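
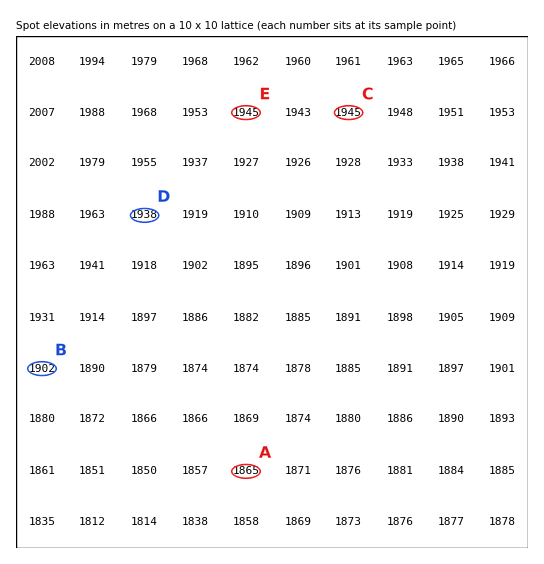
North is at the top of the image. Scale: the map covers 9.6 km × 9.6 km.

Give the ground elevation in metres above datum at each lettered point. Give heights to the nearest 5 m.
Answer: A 1865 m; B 1900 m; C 1945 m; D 1940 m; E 1945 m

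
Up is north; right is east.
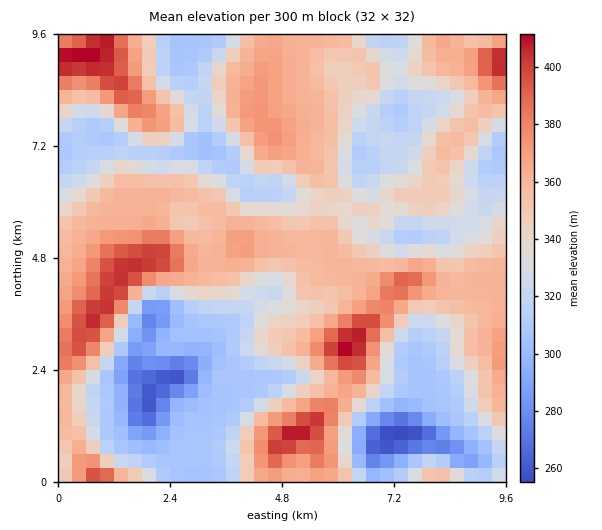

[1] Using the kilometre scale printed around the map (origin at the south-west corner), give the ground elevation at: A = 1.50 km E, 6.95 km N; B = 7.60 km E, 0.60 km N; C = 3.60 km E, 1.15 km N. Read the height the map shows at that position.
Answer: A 323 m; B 288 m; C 309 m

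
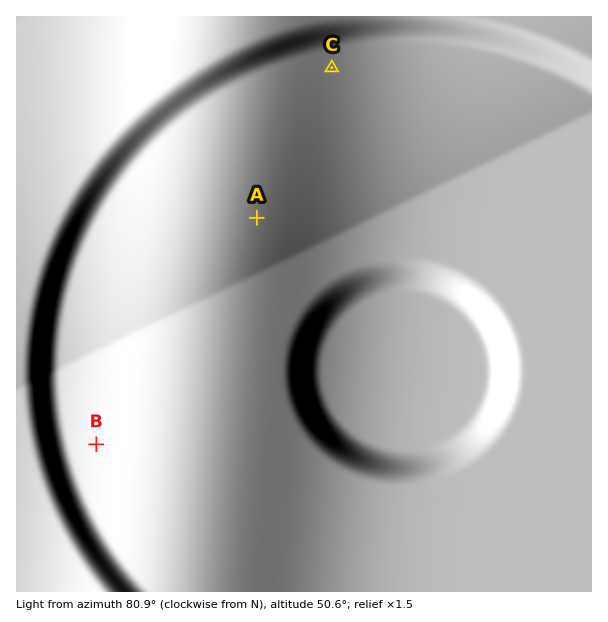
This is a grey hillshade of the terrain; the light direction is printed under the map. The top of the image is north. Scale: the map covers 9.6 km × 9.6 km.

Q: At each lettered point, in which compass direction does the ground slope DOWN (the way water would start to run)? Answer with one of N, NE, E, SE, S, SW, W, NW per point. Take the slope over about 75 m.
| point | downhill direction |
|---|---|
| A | NW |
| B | E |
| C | W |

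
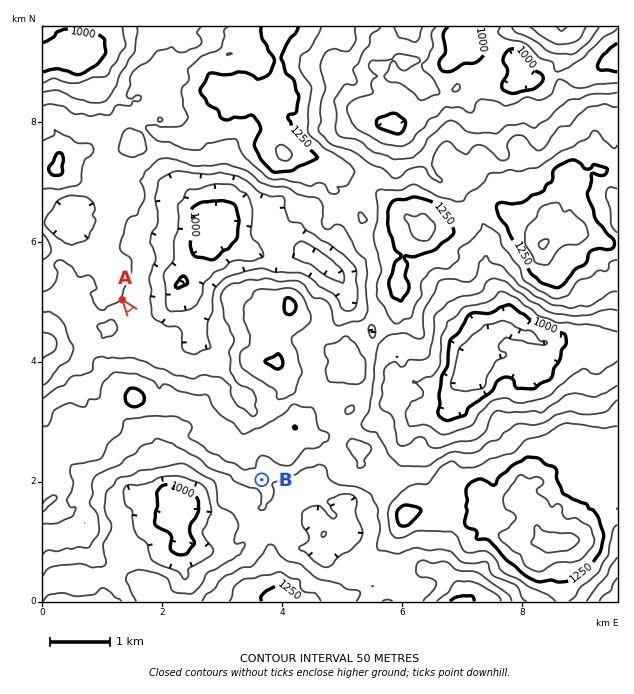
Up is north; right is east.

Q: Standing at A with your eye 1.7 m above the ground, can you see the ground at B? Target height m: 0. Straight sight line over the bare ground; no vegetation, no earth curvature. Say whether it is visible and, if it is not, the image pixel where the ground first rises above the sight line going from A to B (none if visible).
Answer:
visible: false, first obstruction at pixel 184 379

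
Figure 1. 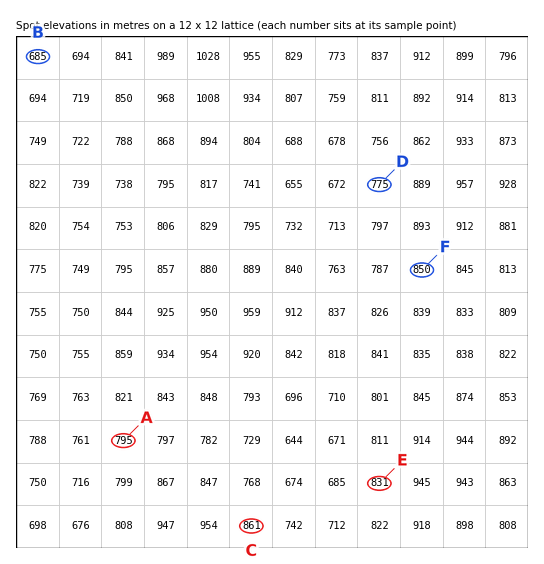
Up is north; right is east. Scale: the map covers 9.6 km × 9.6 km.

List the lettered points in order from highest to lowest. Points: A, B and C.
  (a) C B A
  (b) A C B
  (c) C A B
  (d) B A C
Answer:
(c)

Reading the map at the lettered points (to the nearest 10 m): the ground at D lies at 780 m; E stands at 830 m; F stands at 850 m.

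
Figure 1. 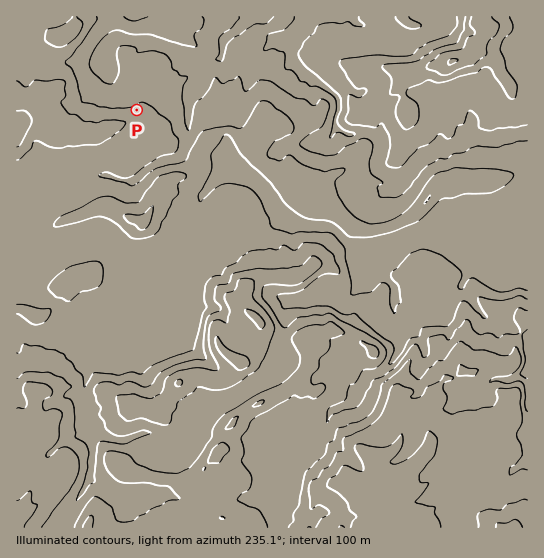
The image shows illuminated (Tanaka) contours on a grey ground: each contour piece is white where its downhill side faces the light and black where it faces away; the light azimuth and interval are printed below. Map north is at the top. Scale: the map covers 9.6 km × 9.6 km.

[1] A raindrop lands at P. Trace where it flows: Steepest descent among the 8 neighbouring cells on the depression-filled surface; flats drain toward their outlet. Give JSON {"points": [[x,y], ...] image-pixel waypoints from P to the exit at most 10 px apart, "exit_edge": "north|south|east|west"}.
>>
{"points": [[137, 110], [127, 99], [119, 89], [109, 78], [102, 67], [99, 57], [107, 46], [118, 38], [129, 39], [139, 41], [150, 42], [161, 45], [171, 49], [182, 54], [193, 59], [203, 66], [214, 61], [222, 54], [223, 43], [231, 34], [242, 26], [253, 17]], "exit_edge": "north"}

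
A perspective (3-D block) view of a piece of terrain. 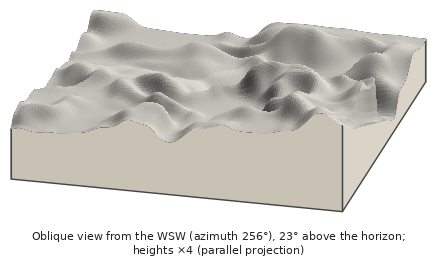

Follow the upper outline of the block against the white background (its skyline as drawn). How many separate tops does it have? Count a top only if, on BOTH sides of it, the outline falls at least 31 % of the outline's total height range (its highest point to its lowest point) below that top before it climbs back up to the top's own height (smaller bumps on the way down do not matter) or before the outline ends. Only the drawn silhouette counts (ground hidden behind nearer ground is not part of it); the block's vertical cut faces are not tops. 0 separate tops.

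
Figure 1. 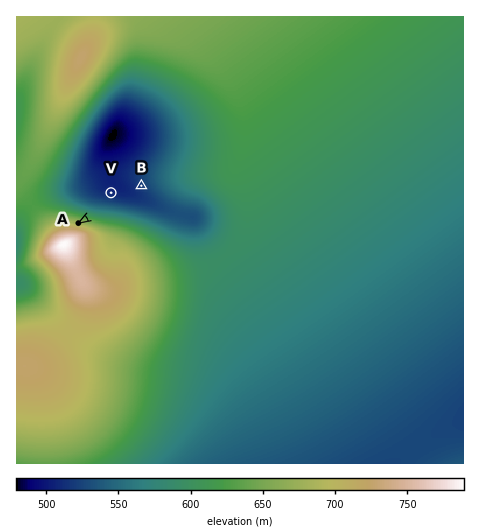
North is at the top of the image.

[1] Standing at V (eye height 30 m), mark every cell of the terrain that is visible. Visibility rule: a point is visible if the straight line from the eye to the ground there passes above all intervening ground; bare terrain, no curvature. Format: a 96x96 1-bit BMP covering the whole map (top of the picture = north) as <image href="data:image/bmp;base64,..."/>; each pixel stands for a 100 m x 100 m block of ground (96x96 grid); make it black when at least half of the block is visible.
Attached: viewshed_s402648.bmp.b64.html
<image width="96" height="96" href="data:image/bmp;base64,Qk2+BAAAAAAAAD4AAAAoAAAAYAAAAGAAAAABAAEAAAAAAIAEAAATCwAAEwsAAAIAAAAAAAAA////AAAAAAAAAAAAAAAAAAAAAAAAAAAAAAAAAAAAAAAAAAAAAAAAAAAAAAAAAAAAAAAAAAAAAAAAAAAAAAAAAAAAAAAAAAAAAAAAAAAAAAAAAAAAAAAAAAAAAAAAAAAAAAAAAAAAAAAAAAAAAAAAAAAAAAAAAAAAAAAAAAAAAAAAAAAAAAAAAAAAAAAAAAAAAAAAAAAAAAAAAAAAAAAAAAAAAAAAAAAAAAAAAAAAAAAAAAAAAAAAAAAAAAAAAAAAAAAAAAAAAAAAAAAAAAAAAAAAAAAAAAAAAAAAAAAAAAAAAAAAAAAAAAAAAAAAAAAAAAAAAAAAAAAAAAAAAAAAAAAAAAAAAAAAAAAAAAAAAAAAAAAAAAAAAAAAAAAAAAAAAAAAAAAAAAAAAAAAAAAAAAAAAAAAAAAAAAAAAAAAAAAAAAAAAAAAAAAAAAAAAAAAAAAAAAAAAAAAAAAAAAAAAAAAAAAAAAAAAAAAAAAAAAAAAAAAAAAAAAAAAAAAAAAAAAAAAAAAAAAAAAAAAAAAAAAAAAAAAAAAAAAAAAAAAAAAAAAAAAAAAAAAAAAAAAAAAAAAAAAAAAAAAAAAAAAAAAAAAAAAAAAAAAAAAAAAAAAAAAAAAAAAAAAAAAAAAAAAAAAAAAAAAAAAAAAAAAAAAAAAAAAAAAAAAAAAAAAAAAAAAAAAAAAAAAAAAAAAAAAAAAAAAAAAAAAAAAAAAAAAAAAAAAAAAAAAA+AAAAAAAAAAAAAAB/AAAAAAAAAAAAAAH/gAAAAAAAAAAAAAP/wAAAAAAAAAH//w//4AAAAAAAAAP/////4AAAAAAAAAP/////4AAAAAAAAAf/////4AAAAAAAAAf///+/4AAAAAAAAA////+/4AAAAAAAAB//////4AAAAAAAAD//////wAAAAAAAAH//////wAAAAAAAAP//////gAAAAAAAAP//////gAAAAAAAAP//////AAAAAAAAAP//////AAAAAAAAAH//////AAAAAAAAAH//////AAAAAAAAAD//////AAAAAAAAAD//////AAAAAAAAAD//////gAAAAAAAAB//////gAAAAAAAAB//////gAAAAAAAAB//////wAAAAAAAAA//////wAAAAAAAAA//////wAAAAAAAAA//////wAAAAAAAAAf/////wAAAAAAAAAf/////wAAAAAAAAAf/////wAAAAAAAAAP/////wAAAAAAAAAP/////gAAAAAAAAAH/////gAAAAAAAAAH/////gAAAAAAAAAD/////AAAAAAAAAAD////+AAAAAAAAAAB////+AAAAAAAAAAA////8AAAAAAAAAAAf///4AAAAAAAAAAAf///wAAAAAAAAAAAP///AAAAAAAAAAAAH//+AAAAAAAAAAAAB//4AAAAAAAAAAAAA//wAAAAAAAAAAAAAP+AAAAAAAAAAAAAABwAAAAAAAAAAAAAAAAAAAAAAAAAAAAAAAAAAAAAAAAAAAAAAAAAAAAAAAAAAAAAAAAAAAAAAAAAAA="/>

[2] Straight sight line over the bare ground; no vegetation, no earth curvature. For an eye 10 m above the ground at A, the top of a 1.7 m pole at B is visible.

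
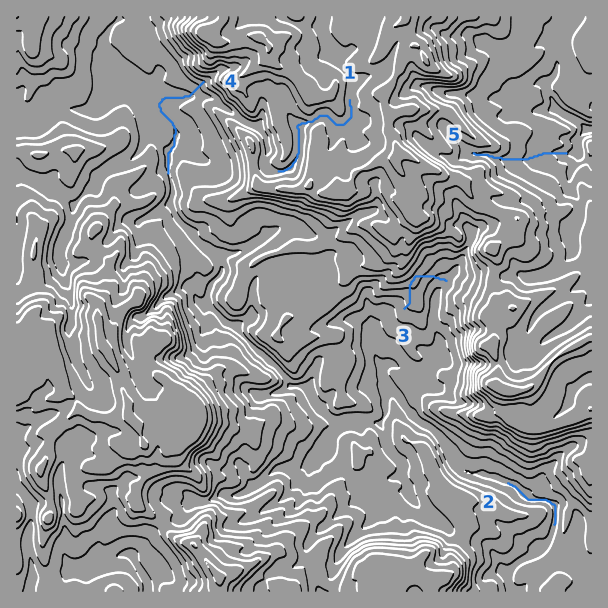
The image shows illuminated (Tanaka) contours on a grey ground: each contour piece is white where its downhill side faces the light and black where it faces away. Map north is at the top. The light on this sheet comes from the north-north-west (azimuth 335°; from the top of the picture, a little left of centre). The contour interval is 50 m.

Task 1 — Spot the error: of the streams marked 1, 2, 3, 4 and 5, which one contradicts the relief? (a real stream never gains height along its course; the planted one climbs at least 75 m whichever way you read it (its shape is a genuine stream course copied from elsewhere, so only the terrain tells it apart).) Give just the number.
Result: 3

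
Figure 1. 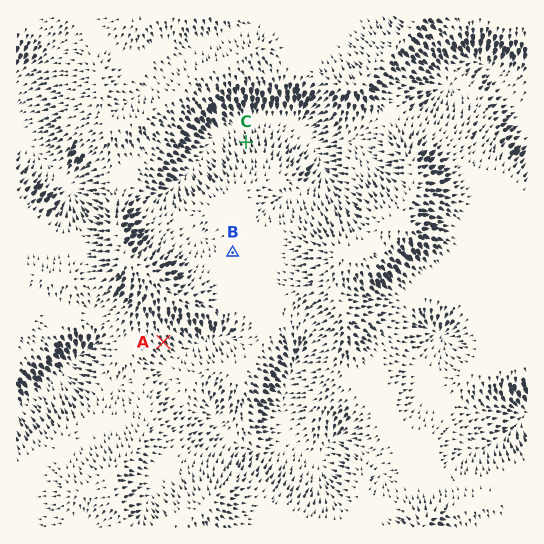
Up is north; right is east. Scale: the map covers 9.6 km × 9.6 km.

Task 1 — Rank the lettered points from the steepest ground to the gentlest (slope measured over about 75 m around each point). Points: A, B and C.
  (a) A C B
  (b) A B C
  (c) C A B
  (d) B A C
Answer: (c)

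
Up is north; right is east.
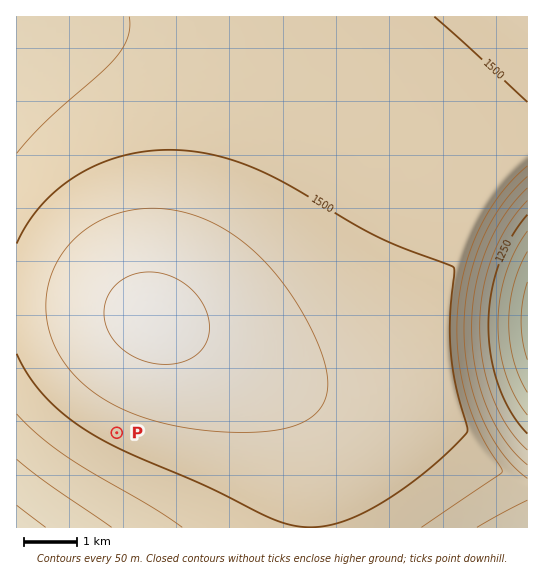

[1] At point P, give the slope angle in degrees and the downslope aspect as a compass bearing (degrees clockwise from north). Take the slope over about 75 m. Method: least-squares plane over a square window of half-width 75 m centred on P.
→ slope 4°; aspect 206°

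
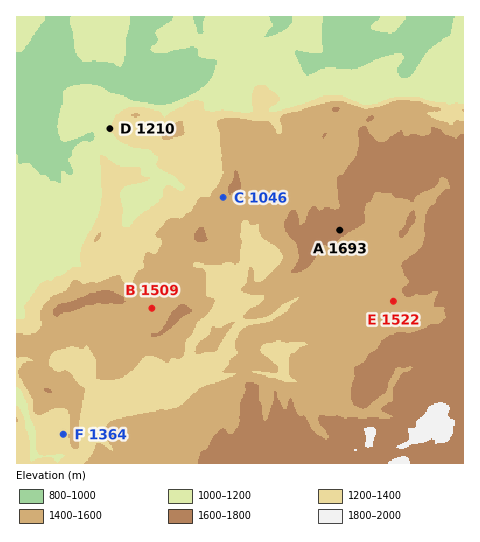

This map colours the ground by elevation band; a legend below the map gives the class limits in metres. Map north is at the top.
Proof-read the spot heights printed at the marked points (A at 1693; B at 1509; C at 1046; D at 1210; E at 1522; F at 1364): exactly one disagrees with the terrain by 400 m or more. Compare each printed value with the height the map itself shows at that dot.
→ C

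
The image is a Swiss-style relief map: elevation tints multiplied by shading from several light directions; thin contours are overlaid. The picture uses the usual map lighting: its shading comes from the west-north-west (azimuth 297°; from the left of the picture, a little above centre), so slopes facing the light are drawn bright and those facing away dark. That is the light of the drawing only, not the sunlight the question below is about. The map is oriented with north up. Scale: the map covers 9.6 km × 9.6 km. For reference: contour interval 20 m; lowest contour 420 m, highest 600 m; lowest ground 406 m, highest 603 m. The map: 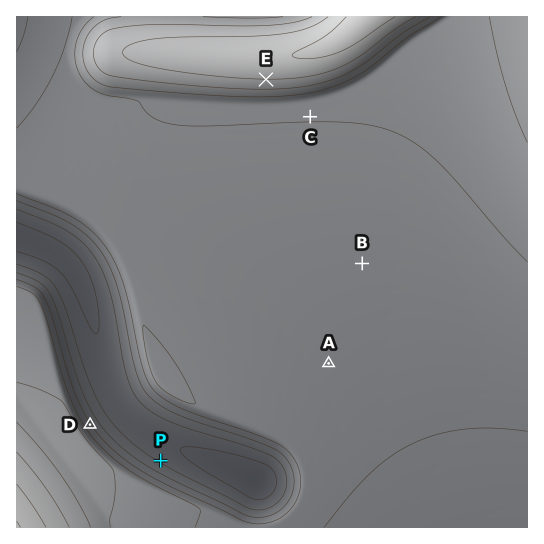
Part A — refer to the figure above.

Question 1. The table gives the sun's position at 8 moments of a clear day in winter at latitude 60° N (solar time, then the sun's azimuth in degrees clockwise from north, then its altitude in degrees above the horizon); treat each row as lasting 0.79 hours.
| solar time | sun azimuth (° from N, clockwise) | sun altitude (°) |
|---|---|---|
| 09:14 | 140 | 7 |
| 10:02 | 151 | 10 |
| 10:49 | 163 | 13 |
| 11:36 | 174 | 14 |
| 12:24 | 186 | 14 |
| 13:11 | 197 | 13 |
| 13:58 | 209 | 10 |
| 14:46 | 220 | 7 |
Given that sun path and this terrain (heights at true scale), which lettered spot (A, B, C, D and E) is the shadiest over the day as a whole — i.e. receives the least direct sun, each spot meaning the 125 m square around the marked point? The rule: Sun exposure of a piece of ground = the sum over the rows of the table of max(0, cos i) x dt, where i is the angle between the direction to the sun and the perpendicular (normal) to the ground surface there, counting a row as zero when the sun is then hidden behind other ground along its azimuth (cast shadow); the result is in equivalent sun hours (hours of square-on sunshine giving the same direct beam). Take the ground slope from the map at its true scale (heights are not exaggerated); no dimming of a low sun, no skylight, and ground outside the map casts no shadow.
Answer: D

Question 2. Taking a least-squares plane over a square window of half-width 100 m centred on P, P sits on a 5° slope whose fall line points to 32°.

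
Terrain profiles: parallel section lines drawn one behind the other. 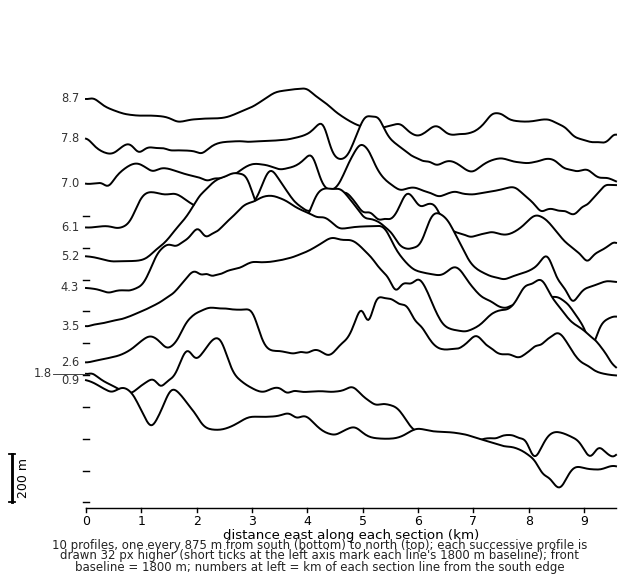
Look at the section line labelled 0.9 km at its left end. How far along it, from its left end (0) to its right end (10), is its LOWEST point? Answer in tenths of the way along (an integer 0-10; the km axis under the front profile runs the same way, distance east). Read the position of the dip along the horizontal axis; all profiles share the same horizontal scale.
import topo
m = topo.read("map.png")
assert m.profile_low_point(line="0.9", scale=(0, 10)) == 9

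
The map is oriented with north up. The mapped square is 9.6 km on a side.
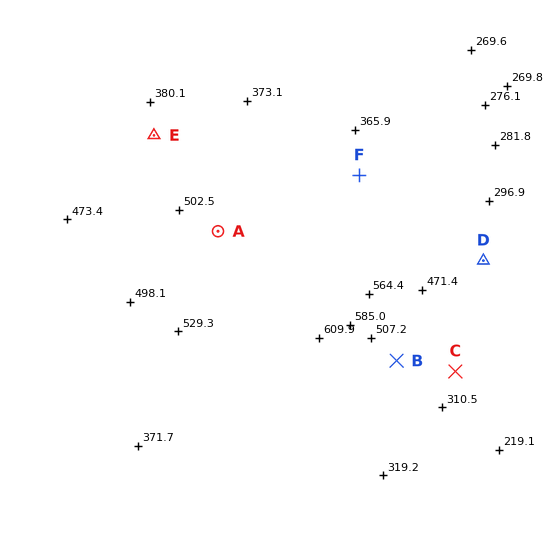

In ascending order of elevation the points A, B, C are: C B A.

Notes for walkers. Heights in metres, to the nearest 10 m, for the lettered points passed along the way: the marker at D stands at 310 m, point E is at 390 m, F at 440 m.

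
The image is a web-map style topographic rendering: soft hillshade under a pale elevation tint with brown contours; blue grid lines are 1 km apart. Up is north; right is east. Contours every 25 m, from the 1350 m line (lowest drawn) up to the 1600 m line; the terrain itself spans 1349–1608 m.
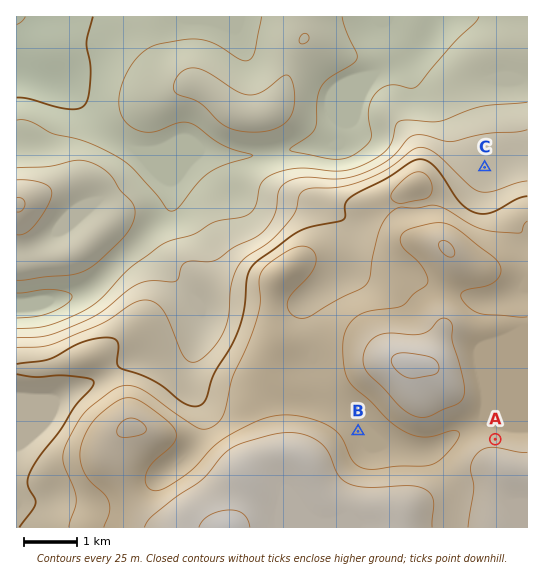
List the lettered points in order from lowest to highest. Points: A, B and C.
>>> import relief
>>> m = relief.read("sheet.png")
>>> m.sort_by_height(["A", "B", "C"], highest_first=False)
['C', 'B', 'A']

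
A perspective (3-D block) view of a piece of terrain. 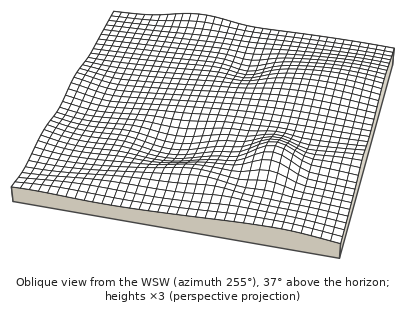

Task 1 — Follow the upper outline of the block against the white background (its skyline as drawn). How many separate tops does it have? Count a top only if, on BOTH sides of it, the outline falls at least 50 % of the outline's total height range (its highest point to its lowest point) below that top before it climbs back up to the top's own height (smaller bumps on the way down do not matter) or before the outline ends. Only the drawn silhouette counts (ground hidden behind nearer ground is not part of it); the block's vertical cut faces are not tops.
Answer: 0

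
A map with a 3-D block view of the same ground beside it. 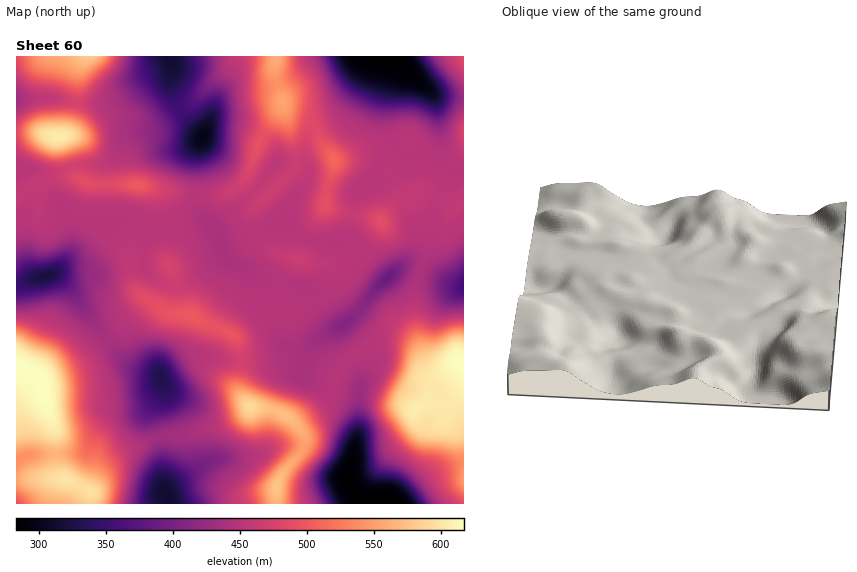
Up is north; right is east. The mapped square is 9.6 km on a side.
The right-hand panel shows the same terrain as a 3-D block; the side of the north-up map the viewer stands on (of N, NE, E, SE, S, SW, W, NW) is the S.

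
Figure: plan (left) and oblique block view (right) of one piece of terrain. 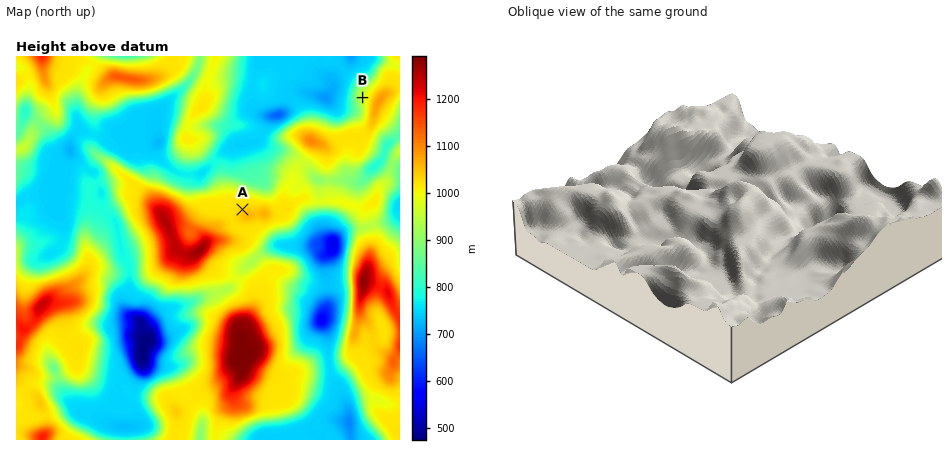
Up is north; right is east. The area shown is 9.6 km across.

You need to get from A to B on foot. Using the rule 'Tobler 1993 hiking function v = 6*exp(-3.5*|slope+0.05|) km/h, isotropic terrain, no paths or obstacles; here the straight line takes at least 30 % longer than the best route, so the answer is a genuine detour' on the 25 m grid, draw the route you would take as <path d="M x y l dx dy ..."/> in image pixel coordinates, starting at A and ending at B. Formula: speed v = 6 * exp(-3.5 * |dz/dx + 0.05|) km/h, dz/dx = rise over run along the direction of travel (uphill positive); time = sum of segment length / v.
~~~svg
<path d="M242 210l2-2 14-6 12 0 4-2 12-12 2-6 10-8 4-10 8-4 6 0 16-8 2 0 8-16 6-8 12-6 2-2 2-4 0-12-2-4 0-2"/>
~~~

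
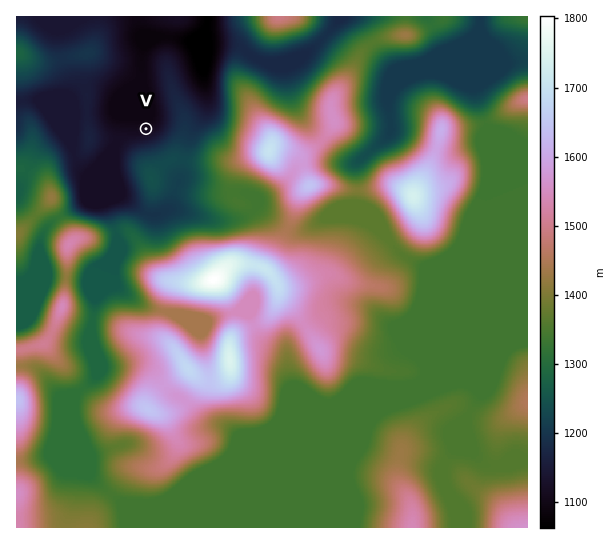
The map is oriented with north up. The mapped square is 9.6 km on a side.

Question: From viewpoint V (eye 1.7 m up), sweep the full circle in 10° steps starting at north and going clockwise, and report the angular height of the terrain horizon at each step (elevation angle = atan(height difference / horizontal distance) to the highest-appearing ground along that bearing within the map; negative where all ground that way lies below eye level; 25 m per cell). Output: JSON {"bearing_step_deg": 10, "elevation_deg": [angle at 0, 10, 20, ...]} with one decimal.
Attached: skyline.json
{"bearing_step_deg": 10, "elevation_deg": [-0.3, 1.0, 2.6, 3.7, 4.5, 6.8, 6.0, 8.4, 10.0, 12.8, 14.5, 10.7, 10.3, 11.0, 11.4, 12.6, 12.4, 11.8, 11.5, 10.8, 9.4, 9.7, 6.9, 7.4, 7.4, 5.2, 3.8, 3.0, 2.4, 2.3, 3.6, 2.3, 2.9, 2.6, 1.0, -0.1]}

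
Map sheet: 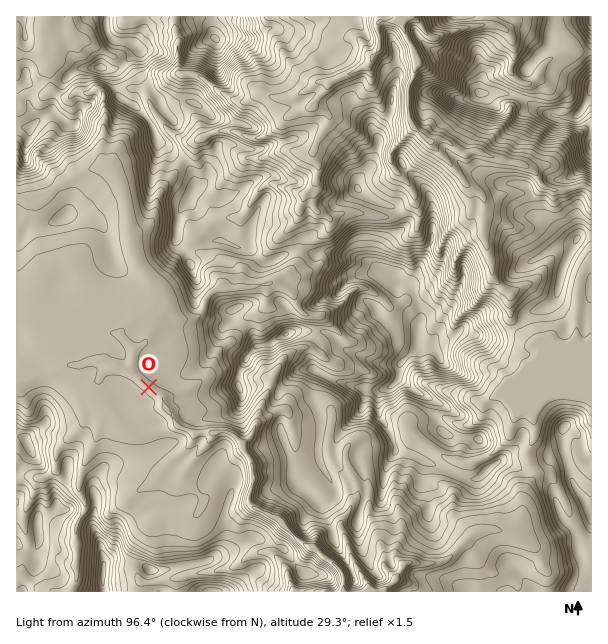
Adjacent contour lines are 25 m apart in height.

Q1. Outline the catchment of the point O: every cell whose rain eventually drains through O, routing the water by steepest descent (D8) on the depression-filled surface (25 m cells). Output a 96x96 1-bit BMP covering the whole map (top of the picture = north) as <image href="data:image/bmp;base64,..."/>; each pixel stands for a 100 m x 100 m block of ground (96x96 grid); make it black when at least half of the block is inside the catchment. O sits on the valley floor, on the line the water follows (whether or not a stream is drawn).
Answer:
<image width="96" height="96" href="data:image/bmp;base64,Qk2+BAAAAAAAAD4AAAAoAAAAYAAAAGAAAAABAAEAAAAAAIAEAAATCwAAEwsAAAIAAAAAAAAA////AAAAAAD//gAAAAAAAAAAAAD//gAAAAAAAAAAAAD//gAAAAAAAAAAAAD//gAAAAAAAAAAAAD//gAAAAAAAAAAAAD//gAAAAAAAAAAAAD//AAAAAAAAAAAAAD//AAAAAAAAAAAAAD//AAAAAAAAAAAAAD//AAAAAAAAAAAAAD/+AAAAAAAAAAAAAD/+AAAAAAAAAAAAAD/+AAAAAAAAAAAAAD/+AAAAAAAAAAAAAD/+AAAAAAAAAAAAAD/+AAAAAAAAAAAAAD/+AAAAAAAAAAAAAD/+AAAAAAAAAAAAAD/+AAAAAAAAAAAAAD//AAAAAAAAAAAAAD//gAAAAAAAAAAAAB//wAAAAAAAAAAAAA///gAAAAAAAAAAAA///gAAAAAAAAAAAA///gAAAAAAAAAAAB///gAAAAAAAAAAAD///gAAAAAAAAAAAD///AAAAAAAAAAAAD//+AAAAAAAAAAAAD//+AAAAAAAAAAAAD//+AAAAAAAAAAAAD///AAAAAAAAAAAAD///gAAAAAAAAAAAD///gAAAAAAAAAAAD///wAAAAAAAAAAAD///4AAAAAAAAAAAD////4AAAAAAAAAAD////8AAAAAAAAAAD////+AAAAHwAAAAD/////AAAAf8AAAAD/////gAAB/+AAAAD/////gOAD/+AAAAD/////wfAH/+AAAAD/////wf///+AAAAD/////5////+AAAAD///////////AAAAD//////////+AAAAD//////////+AAAAD//////////+AAAAD//////////+AAAAD//////////8AAAAD//////////4AAAAD//////////gAAAAD/////////8AAAAAD/////////4AAAAAD//////5//gAAAAAD//////wO8AAAAAAD/////+AAAAAAAAAD////4wAAAAAAAAAD////gAAAAAAAAAAD////gAAAAAAAAAAD////gAAAAAAAAAAD////gAAAAAAAAAAD////gAAAAAAAAAAD////wAAAAAAAAAAD////4AAAAAAAAAAD////4AAAAAAAAAAD////8AAAAAAAAAAD////8AAAAAAAAAAD////8AAAAAAAAAAD////4AAAAAAAAAAD////wAAAAAAAAAAD////gAAAAAAAAAAD////AAAAAAAAAAAD///+AAAAAAAAAAAD///4AAAAAAAAAAAD///4AAAAAAAAAAAD///4AAAAAAAAAAAD///wAAAAAAAAAAAD///gAAAAAAAAAAAD///AAAAAAAAAAAAD//+AAAAAAAAAAAAD//4AAAAAAAAAAAAD//4AAAAAAAAAAAAB//4AAAAAAAAAAAAAA/4AAAAAAAAAAAAAAfwAAAAAAAAAAAAAABAAAAAAAAAAAAAAAAAAAAAAAAAAAAAAAAAAAAAAAAAAAAAAAAAAAAAAAAAAAAAAAAAAAAAAAAAAAAAAAAAAAAAAAAAAAAAAAAAAAAAAAAAAAAAAAAAAAAAAAAAAAAAAAAAAAAAAAAAAAAAA="/>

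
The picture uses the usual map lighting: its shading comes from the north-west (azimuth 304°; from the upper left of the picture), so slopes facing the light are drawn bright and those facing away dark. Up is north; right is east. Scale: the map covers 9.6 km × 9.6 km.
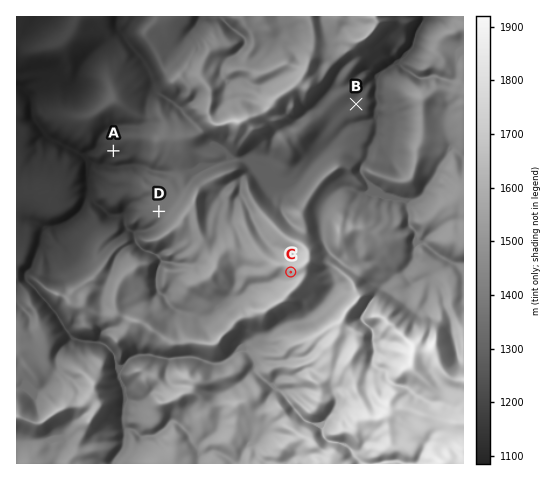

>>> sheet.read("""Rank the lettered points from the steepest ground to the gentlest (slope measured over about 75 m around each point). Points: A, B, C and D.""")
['C', 'A', 'D', 'B']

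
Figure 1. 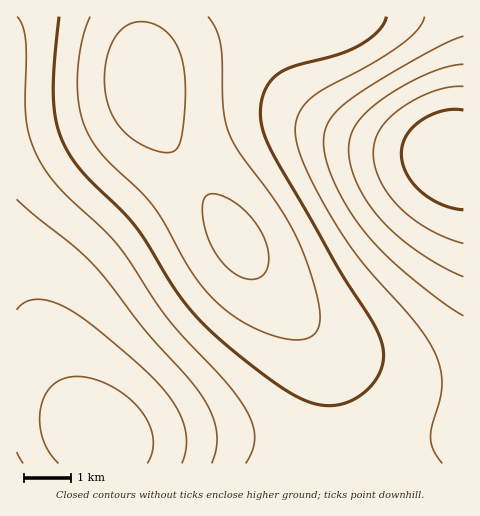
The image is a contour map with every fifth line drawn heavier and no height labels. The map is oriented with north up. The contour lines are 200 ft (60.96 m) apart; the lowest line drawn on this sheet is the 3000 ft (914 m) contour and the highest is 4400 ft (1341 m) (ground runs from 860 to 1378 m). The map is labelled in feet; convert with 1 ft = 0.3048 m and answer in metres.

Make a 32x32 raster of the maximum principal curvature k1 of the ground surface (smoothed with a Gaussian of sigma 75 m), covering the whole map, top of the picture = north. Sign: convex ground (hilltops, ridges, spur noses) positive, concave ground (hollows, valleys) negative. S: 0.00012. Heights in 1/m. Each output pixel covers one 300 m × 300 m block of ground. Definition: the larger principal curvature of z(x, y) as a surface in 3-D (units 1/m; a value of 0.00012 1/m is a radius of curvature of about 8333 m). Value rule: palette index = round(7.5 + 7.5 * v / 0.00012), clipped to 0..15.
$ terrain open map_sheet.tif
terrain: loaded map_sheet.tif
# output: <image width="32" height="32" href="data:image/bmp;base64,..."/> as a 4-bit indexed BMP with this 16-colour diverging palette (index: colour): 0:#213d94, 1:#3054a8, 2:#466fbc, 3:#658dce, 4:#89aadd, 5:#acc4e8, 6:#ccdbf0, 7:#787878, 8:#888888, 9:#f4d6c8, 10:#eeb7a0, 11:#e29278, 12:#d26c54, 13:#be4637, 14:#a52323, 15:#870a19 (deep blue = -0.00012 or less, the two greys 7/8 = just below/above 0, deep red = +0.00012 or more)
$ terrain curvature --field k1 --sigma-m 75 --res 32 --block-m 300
<image width="32" height="32" href="data:image/bmp;base64,Qk12AgAAAAAAAHYAAAAoAAAAIAAAACAAAAABAAQAAAAAAAACAAATCwAAEwsAABAAAAAAAAAAlD0hAKhUMAC8b0YAzo1lAN2qiQDoxKwA8NvMAHh4eACIiIgAyNb0AKC37gB4kuIAVGzSADdGvgAjI6UAGQqHAFVERDM0VniaqqqqmZiId3dVVERDRFZ4mqqqqpmYiHdnVVVUREVmeJqqqqqZmYh3d2ZmVVVFZ3iaqqqqqpmIiIh3dmZlVWd4maqqqqqpmYiIh3d3dmZneJmqqqqqqqmZmYiIiId3d4iaqqqru7u6qqqZmZmYiIeImqq7u8zMy7u6mZmZmZmIiZq7vMzNzMy7uoiIiZmZmZmrzM3d3cy7u6qIiIiIiZmavM3d3dzLu6qqiIiIiIiZmr3e7t3cu6qqmYiHd3eIiZvN7u7tzLqqmZmId3d3eImr3v/u3cuqmZmZiHd3d3iJvO///ty6qZmZiIh3dmZ4m83//+3cupmIiIiIh3dmeaze///tyqmId3d4iIiHd4q87v/+26mHd2ZmZ4mYiHibze//7cqYdmZVVVaZmZiJrN7u7ty6mHZlVERFmZmZmrze7u3LqpiHZVRDNJmqqqvN3u3cuqmZh3ZUMyKaqqqs3d3cuqmZmYh2VDIhqqu7vN3dy6mJmZmZh2UyEJqru83t3LqYiJmZmZdlQyGZqrvO7dyph3iZqqqYdUMziZqr3v7LqHeImqu7qXZVZoiJq9/+y5iIiaq7zLqYiIh3iZvf/supmZqrvM3Luqqqd4mr3/3Lqqmqu83e3d3d3WeJq97ty7uqq7ze7/////9nmrze7cy7u7zN7///////"/>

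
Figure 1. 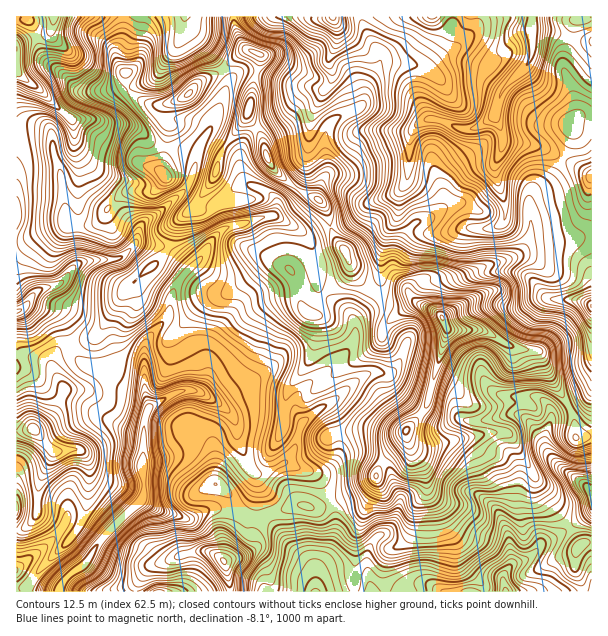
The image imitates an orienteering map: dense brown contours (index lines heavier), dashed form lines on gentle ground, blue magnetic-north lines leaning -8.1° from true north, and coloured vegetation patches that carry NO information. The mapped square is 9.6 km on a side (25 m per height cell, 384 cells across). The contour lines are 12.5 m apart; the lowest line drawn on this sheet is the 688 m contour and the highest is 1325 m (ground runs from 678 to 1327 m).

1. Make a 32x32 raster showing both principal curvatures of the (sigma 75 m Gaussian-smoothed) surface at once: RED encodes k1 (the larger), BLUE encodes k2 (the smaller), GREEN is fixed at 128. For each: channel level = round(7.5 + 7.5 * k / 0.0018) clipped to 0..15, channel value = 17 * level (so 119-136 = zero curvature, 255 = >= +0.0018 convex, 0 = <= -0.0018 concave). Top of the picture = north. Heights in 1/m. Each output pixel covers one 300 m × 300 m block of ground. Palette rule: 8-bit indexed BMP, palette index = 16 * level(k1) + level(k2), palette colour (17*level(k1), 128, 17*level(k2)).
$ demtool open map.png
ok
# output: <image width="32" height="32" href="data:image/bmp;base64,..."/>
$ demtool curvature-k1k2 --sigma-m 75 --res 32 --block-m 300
<image width="32" height="32" href="data:image/bmp;base64,Qk02CAAAAAAAADYEAAAoAAAAIAAAACAAAAABAAgAAAAAAAAEAAATCwAAEwsAAAABAAAAAAAAAIAAABGAAAAigAAAM4AAAESAAABVgAAAZoAAAHeAAACIgAAAmYAAAKqAAAC7gAAAzIAAAN2AAADugAAA/4AAAACAEQARgBEAIoARADOAEQBEgBEAVYARAGaAEQB3gBEAiIARAJmAEQCqgBEAu4ARAMyAEQDdgBEA7oARAP+AEQAAgCIAEYAiACKAIgAzgCIARIAiAFWAIgBmgCIAd4AiAIiAIgCZgCIAqoAiALuAIgDMgCIA3YAiAO6AIgD/gCIAAIAzABGAMwAigDMAM4AzAESAMwBVgDMAZoAzAHeAMwCIgDMAmYAzAKqAMwC7gDMAzIAzAN2AMwDugDMA/4AzAACARAARgEQAIoBEADOARABEgEQAVYBEAGaARAB3gEQAiIBEAJmARACqgEQAu4BEAMyARADdgEQA7oBEAP+ARAAAgFUAEYBVACKAVQAzgFUARIBVAFWAVQBmgFUAd4BVAIiAVQCZgFUAqoBVALuAVQDMgFUA3YBVAO6AVQD/gFUAAIBmABGAZgAigGYAM4BmAESAZgBVgGYAZoBmAHeAZgCIgGYAmYBmAKqAZgC7gGYAzIBmAN2AZgDugGYA/4BmAACAdwARgHcAIoB3ADOAdwBEgHcAVYB3AGaAdwB3gHcAiIB3AJmAdwCqgHcAu4B3AMyAdwDdgHcA7oB3AP+AdwAAgIgAEYCIACKAiAAzgIgARICIAFWAiABmgIgAd4CIAIiAiACZgIgAqoCIALuAiADMgIgA3YCIAO6AiAD/gIgAAICZABGAmQAigJkAM4CZAESAmQBVgJkAZoCZAHeAmQCIgJkAmYCZAKqAmQC7gJkAzICZAN2AmQDugJkA/4CZAACAqgARgKoAIoCqADOAqgBEgKoAVYCqAGaAqgB3gKoAiICqAJmAqgCqgKoAu4CqAMyAqgDdgKoA7oCqAP+AqgAAgLsAEYC7ACKAuwAzgLsARIC7AFWAuwBmgLsAd4C7AIiAuwCZgLsAqoC7ALuAuwDMgLsA3YC7AO6AuwD/gLsAAIDMABGAzAAigMwAM4DMAESAzABVgMwAZoDMAHeAzACIgMwAmYDMAKqAzAC7gMwAzIDMAN2AzADugMwA/4DMAACA3QARgN0AIoDdADOA3QBEgN0AVYDdAGaA3QB3gN0AiIDdAJmA3QCqgN0Au4DdAMyA3QDdgN0A7oDdAP+A3QAAgO4AEYDuACKA7gAzgO4ARIDuAFWA7gBmgO4Ad4DuAIiA7gCZgO4AqoDuALuA7gDMgO4A3YDuAO6A7gD/gO4AAID/ABGA/wAigP8AM4D/AESA/wBVgP8AZoD/AHeA/wCIgP8AmYD/AKqA/wC7gP8AzID/AN2A/wDugP8A/4D/AMjFcNTn1ti2lHVl5qVzp4aFh6iGloaFdJSlpZOmdoW2hPa0cHG2ubjIppX62JSWdnZ2loWmhnWHqIaFgqa3qKelg/jGgLbZqLjX58m2xoZ1dXWmk7fHp5eoqKiDpXSnyemnk/eSgLa4p3OEtoSWlIeXlae2YZWGh5eHloSWhaTGpciEpteCgIGgk5OUl5enqLiWlsempLinp6eDl5eXp6WUxmSWp8nCcMm5qLemdZeYl4WFtsdytreEc4aGl7fHgIXGdYW3x5KAyIaoqHV0lYZ0dZXaxaa3loaXh4bHtoBgZbfY17incXHFhpaWhaamhJaWhIWkt7mXh4aXlsaAo7e316W3pbeDkdiHh5eFhsiDuLiWhbfappXItqfIlJHZ2ci4hnV1pqSg2qioloV2t4WTp5eWptnmg2OElZWUg7anl4WmhoeYtnCgtpODl4anlpZzdoeFdfa1hLiWhZZz5oSGhainl5e1wrWAg6eHdZenl5d0hYVlxvaUhZKUdLbVdIaXlnWGl6WSuLenh4d2dKeXhpeFhHOV93RkhMqn6IR1p5iXlpeGlZSod3d2h4d2haaGhbbIgnP2hFOk+Pf7pIOml5eXp4angpeXdoaIh4aGp6eEhdhjQff49/eldLW2pHCWhnaWl7ing5eYh4eXlri4p3SFpsTj+8aTg3J0daaDk5KVloepmKdyl5iYh3aHp4eWhqaVyMSTpefXx3Nyk5O2lYGEuLjHt5WDl4aGh5enhoW4ppTHx8e2hKSic6iolpeXpmGAgJPHt4RzlpeomJiFhemmpZWVloWmyMenh4eHp5a4prjKgKWlpnGkyKiYh3TGyad0lnSDdIR1paeHh4iGl7mmqKiDgtfIx4FwgYODhuWElYWVp5d1hJNzx4eHh3WHp4WotqWlkMe3xtjGc5bY6HNzhYWXp6e4ppPIh4eFhYe3hnaWpbbHkNaVhYKk9ca0hZiFcoanl5iDlbiImISGhseFdZTIt7mDpdeDtfd0hcmnmJeDlqeHhXKXqJeWhIanxoOGlcmGlYaD13P3t3R1pnaYh4OnqJenhISVhZaYhrfHg5d0pJSol4SlteWmloS3dJSEc5SmgpOlhJeXmJinx6BwcIKluKaVdXPoxnWGhLjHuKeWc4K2tnGXmJeYmKdws+nox9bW5vmWg8bodHZ1hZe4l4WEqLiXg6WohpeYgJT3tqXIx3GD2PeVhORkdaaDl6eWhZa4mIamgYSmp4eT6KZidNfItnFztdWm+Ni1loOYlpeXl5eWdpengKe4h5OlgpXGuIbHdHRTlfnn57WmlIWnmJeHh5eYh5eCpqaF2KWTuJeWh6eWhnS281Fyg4NilaaGhoWVmJiYl3KWqLg="/>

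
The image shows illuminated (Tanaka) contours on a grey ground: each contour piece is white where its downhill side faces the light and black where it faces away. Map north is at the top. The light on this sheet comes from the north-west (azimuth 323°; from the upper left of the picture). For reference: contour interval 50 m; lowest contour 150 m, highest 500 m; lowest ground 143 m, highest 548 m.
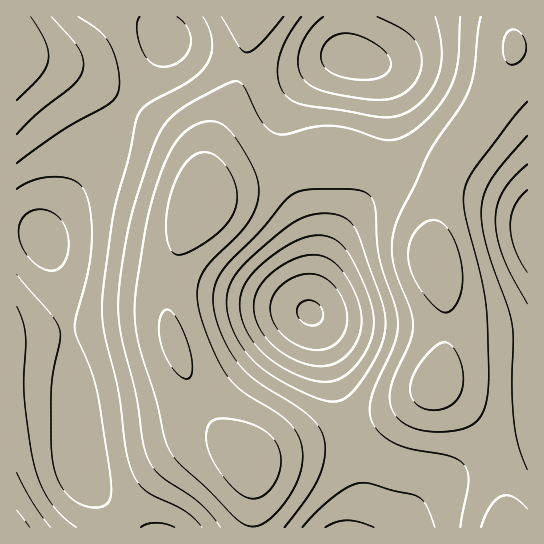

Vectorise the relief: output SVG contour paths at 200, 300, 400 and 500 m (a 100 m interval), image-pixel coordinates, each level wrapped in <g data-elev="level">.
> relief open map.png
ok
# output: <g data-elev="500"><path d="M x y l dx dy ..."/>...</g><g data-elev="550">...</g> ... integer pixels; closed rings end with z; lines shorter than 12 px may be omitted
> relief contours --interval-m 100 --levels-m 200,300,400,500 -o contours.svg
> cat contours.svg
<g data-elev="200"><path d="M315 350l-14-3-15-9-11-12-5-13 1-13 7-11 12-10 15-5 14 1 12 8 11 14 5 16-1 14-6 12-11 9z"/></g><g data-elev="300"><path d="M141 527l6-3 8-1 11 1 9 3"/><path d="M325 527l12-5 10-2 12 2 15 5"/><path d="M315 381l-14-5-15-6-13-9-12-10-10-12-6-12-4-12-1-12 1-10 4-10 8-10 10-10 16-12 15-9 13-5 12-2 10 2 8 3 6 6 7 10 19 40 4 14 1 13-2 12-4 12-7 12-8 10-8 7-10 4-9 2z"/><path d="M527 272l-12-23-5-23 1-11 4-9 4-8 8-8"/><path d="M17 189l10-6 12-4 14-2 12 1 9 2 6 5 5 6 3 10 4 25-1 28-4 21-11 42-1 10 2 11 16 37 7 31 11 81-1 12-3 4-4 3-13 1-14-5-11-11-8-14-4-12-2-15 0-55 2-22 7-32 0-10-3-8-5-8-35-41"/><path d="M177 17l6 5 6 8 2 9-1 8-4 8-5 6-8 4-10 2-6-1-6-3-8-12-6-21 0-8 3-5"/><path d="M377 17l21 10 12 8 8 10 4 13-2 15-8 13-12 9-15 5-22-1-36-7-14-5-10-8-3-6-2-8 2-16 9-18 14-14"/></g><g data-elev="400"><path d="M51 527l-19-25-15-29"/><path d="M284 527l24-30 11-20 6-22-1-18-6-11-9-11-15-10-38-24-19-19-11-17-8-20-4-18 0-16 3-12 8-12 35-36 29-34 8-5 8-2 32-1 25 2 7 4 4 5 3 11 1 30 2 17 18 57 1 14-3 13-19 41-5 15-1 12 2 11 9 13 14 10 16 5 39 7 8 4 6 5 4 8 1 9-9 45"/><path d="M527 470l-9-24-4-25-2-36 1-47-1-16-5-16-20-59-4-18-2-16 2-16 7-16 12-16 25-29"/><path d="M17 134l21-21 35-27 6-8 3-7 1-10-3-11-8-11-20-22"/><path d="M221 17l18 30 4 4 4 1 6-2 6-5 24-28"/><path d="M460 17l-2 45-3 13-5 14-9 15-14 15-13 11-13 8-8 2-10 0-33-11-19-3-18 1-28 7-10-1-6-4-6-6-18-35-4-5-4-2-14 5-42 23-14 12-9 16-21 60-10 38-8 58-1 18 2 19 16 65 7 50 6 16 5 8 8 8 28 18 12 10 19 22"/></g><g data-elev="500"><path d="M248 498l7 1 8-3 7-6 5-8 4-9 2-10-1-9-2-8-9-12-15-9-23-6-10-1-7 2-5 5-3 9 1 11 3 10 8 14 11 14 10 10z"/><path d="M430 410l11-1 10-4 7-7 4-9 1-14-3-14-6-12-8-7-8 3-12 11-9 13-6 13-1 11 3 8 8 6z"/><path d="M183 378l6 0 3-4 0-9-2-15-12-29-7-10-5-1-4 3-3 8 0 10 2 12 9 22 7 8z"/><path d="M441 311l5 2 4-2 7-9 5-15 0-17-4-20-8-17-8-10-9-3-10 3-9 10-5 13-1 13 4 14 7 14 12 16z"/><path d="M175 254l6 1 6-2 23-14 16-14 9-15 2-16-4-16-11-17-12-8-11 0-9 5-9 12-8 18-6 21-1 20 3 16 2 6z"/><path d="M511 65l4-1 6-3 3-6 2-6-3-12-4-5-5-3-4 1-3 3-4 12 2 14 2 4z"/></g>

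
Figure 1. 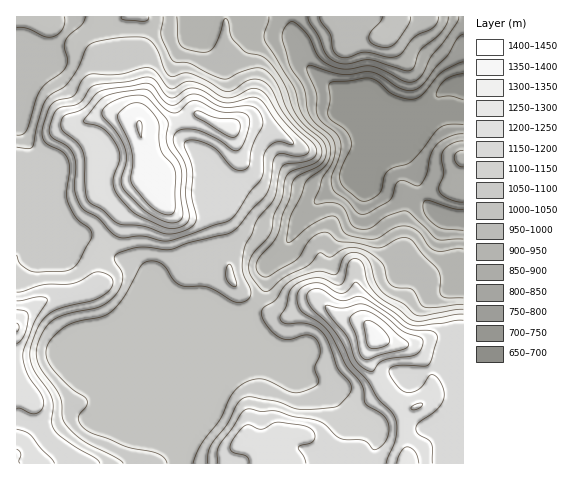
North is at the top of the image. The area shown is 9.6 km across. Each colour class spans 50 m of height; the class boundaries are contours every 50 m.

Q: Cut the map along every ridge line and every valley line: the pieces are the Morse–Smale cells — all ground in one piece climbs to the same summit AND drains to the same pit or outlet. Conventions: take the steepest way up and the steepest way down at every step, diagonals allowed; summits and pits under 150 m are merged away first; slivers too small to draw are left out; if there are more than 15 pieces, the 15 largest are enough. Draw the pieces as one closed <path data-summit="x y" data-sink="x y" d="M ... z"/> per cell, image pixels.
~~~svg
<path data-summit="139 126" data-sink="463 88" d="M291 16l-274 0-1 202 27 4 14-11 17 25 17 3 22 16 26 11 7 5 4 11 19 13 31 13 23 0 13 4 12-1 10-10 6-11 3-26 20-20 13-24 6-9 16-14 26-17 16-6 11-12 16-10 9-18 16-15-14 32 14 25 5 17 7 13 10 8 16 5 9 0 1-131-13-2-5 2-27 26-36-5-11-3-35-16-18-13-11-11-7-21-7-12z"/><path data-summit="377 337" data-sink="463 88" d="M413 121l-13 13-9 18-16 10-11 12-16 6-32 22-16 18-13 24-20 20-3 26-11 17-19 19-4 9-48 116-2 13 284-1 0-243-26-6-12-12-10-26-14-25z"/><path data-summit="17 327" data-sink="463 88" d="M57 211l-14 11-9 0-7-3-11 1 0 243 163 1 3-13 48-116 4-9 14-14-12 0-13-4-23 0-31-13-19-13-4-11-7-5-26-11-22-16-17-3z"/><path data-summit="388 33" data-sink="463 88" d="M463 16l-171 0-1 8 17 42 15 14 20 13 35 15 41 6 27-26 5-2 13 1z"/>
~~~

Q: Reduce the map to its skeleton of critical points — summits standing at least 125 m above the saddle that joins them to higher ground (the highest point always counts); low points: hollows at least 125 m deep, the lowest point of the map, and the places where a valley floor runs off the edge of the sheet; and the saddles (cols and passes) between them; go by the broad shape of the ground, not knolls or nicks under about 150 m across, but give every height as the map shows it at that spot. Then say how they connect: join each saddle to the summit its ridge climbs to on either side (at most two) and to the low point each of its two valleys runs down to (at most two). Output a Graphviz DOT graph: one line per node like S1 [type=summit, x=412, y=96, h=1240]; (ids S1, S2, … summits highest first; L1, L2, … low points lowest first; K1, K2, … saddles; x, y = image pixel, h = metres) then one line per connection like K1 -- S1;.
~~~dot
graph terrain {
  S1 [type=summit, x=139, y=126, h=1401];
  S2 [type=summit, x=377, y=337, h=1376];
  S3 [type=summit, x=17, y=328, h=1305];
  S4 [type=summit, x=388, y=33, h=1037];
  L1 [type=low, x=459, y=85, h=679];
  K1 [type=saddle, x=104, y=246, h=1114];
  K2 [type=saddle, x=255, y=304, h=1034];
  K3 [type=saddle, x=292, y=18, h=852];
  K1 -- S1;
  K1 -- S3;
  K1 -- L1;
  K2 -- S1;
  K2 -- S2;
  K2 -- L1;
  K3 -- S1;
  K3 -- S4;
  K3 -- L1;
}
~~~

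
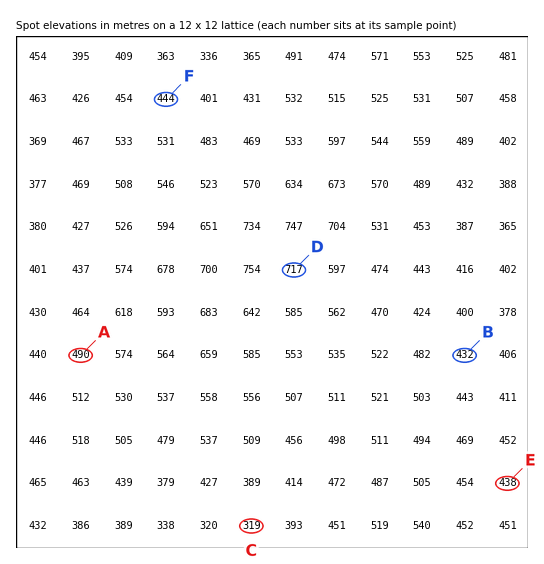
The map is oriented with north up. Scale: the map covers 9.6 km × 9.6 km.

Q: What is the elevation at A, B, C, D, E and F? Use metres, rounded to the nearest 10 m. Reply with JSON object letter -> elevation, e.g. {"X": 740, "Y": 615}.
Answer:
{"A": 490, "B": 430, "C": 320, "D": 720, "E": 440, "F": 440}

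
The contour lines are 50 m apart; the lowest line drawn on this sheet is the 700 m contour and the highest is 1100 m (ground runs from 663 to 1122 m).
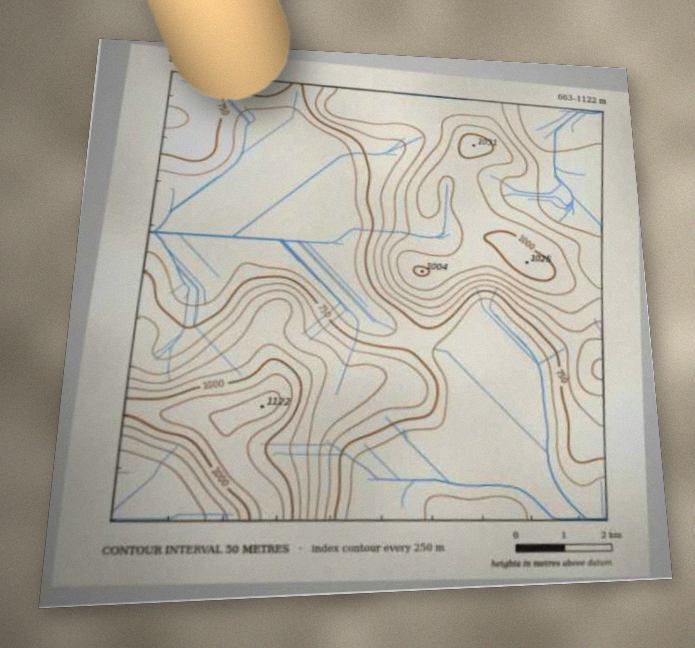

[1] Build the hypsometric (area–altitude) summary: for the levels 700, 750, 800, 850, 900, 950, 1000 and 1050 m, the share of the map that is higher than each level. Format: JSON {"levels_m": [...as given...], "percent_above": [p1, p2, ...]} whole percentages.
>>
{"levels_m": [700, 750, 800, 850, 900, 950, 1000, 1050], "percent_above": [70, 61, 48, 36, 24, 15, 7, 3]}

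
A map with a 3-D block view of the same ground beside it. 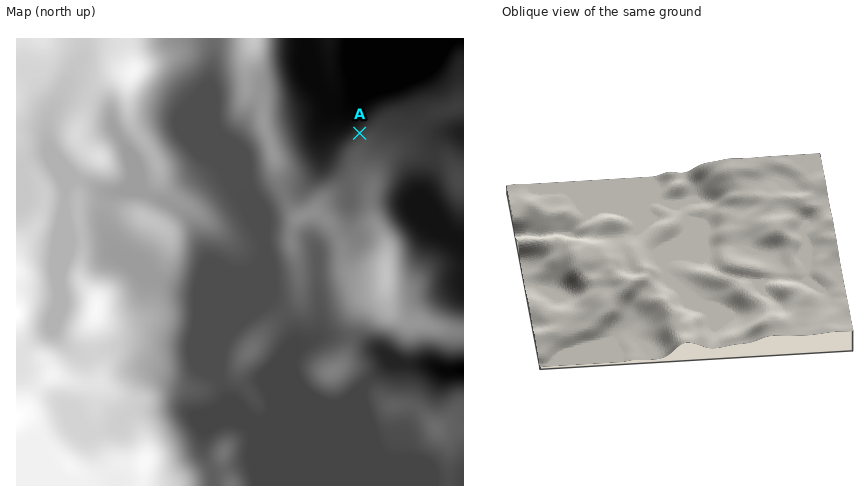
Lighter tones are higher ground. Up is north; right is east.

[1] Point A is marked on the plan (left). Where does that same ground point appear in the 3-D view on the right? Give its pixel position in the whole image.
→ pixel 606 320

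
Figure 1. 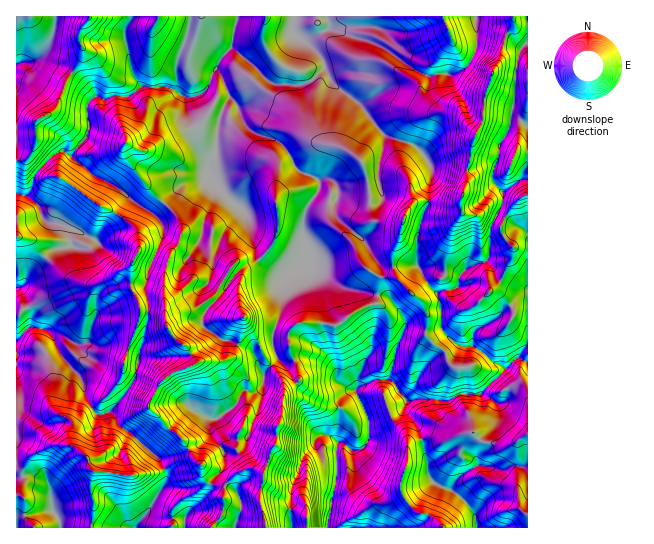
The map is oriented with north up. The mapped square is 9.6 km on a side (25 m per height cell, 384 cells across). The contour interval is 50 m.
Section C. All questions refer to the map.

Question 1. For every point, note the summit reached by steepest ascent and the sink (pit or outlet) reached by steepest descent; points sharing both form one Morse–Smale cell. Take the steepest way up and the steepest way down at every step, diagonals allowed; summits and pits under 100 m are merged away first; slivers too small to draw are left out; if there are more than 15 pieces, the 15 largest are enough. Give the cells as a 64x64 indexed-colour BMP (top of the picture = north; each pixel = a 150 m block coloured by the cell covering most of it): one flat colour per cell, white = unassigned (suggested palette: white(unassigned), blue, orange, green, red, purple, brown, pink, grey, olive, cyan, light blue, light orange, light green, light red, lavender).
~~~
<image width="64" height="64" href="data:image/bmp;base64,Qk12CAAAAAAAAHYAAAAoAAAAQAAAAEAAAAABAAQAAAAAAAAIAAATCwAAEwsAABAAAAAAAAAA////ALR3HwAOf/8ALKAsACgn1gC9Z5QAS1aMAMJ34wB/f38AIr28AM++FwDox64AeLv/AIrfmACWmP8A1bDFAAAAAERERERAAAAAAAMzMzMzMzM5mZmZmZmZmZmZd3d3AAAEREREREQFVVAAADMzMzMzMzmZmZmZmZmZmZd3d3cAAAREREREREVVVQAAMzMzMzMzOZmZmZmZmZmZl3d3dwAARERERERERVVVUAAzMzMzMzMzmZmZmZmZmZl3d3d3AABEREREREREVVVVADMzMzMzMzOZmZmZmZmZl3d3d3cAAERERERERERFVVUDMzMzMzMzM5mZmZmZmZd3d3d3d0BEREREREREREVVW7MzMzMzMzMzmZmZmZmZd3d3d3d3REREREREREREVVVbuzMzMzMzMzOZmZmZmZd3d3d3d3dERERERERERERVVbu7MzMzMzMzM5mZmZmZl3d3d3d3d0RERERERERERVVVu7szMzMzMzMzmZmZmZmXd3d3d3d3RERERERERERVVVu7szMzMzMzMzMzM5mZmZd3d3d3d3dERERERERERVVVu7uzMzPd0zMzMzMzmZmZl3d3d3d3d0REREREREVVVVu7uzMz3d3TMzMzMzOZmZl3d3d3d3d3RERERERERVVVu7u7szM93dMzMzMzM5mZmXd3d3d3d3dERERERABVVVu7u7u7Mz3d0zMzMzMzIpmXd3d3d3d3d0RERERAAAVVW7u7u7uzPd3TMzMzMzIiIid3d3d3d3d3REREREAABVVbu7u7u7s93dMzMzMzMiIiIiIiJ3d3d3dEREREAAAAVVW7u7u7u7AN3TMzMzMyIiIiIiIiIid3d0REREQAAAAFVbu7u7u7sA3d0zMzMzMyIiIiIiIiInd3REREQAAAAAVVVbu7u7sADd3TMzMzMzMyIiIiIiIiJ3dERERAAAAABVVVVbu7sAD/3dMzMzMzMzIiIiIiIiIid0RERAAAAAAFVVVVu7uwAP/90zMzMzMzMiIiIiIiIiIiRERAAAAABmZVVVu7u7sP/90zMzMzMzMzIiIiIiIiIiJEREAGZmZmZlVVu7u7AP//3TMzMzMzMzMiIiIiIiIiIsREZmZmZmZmVVu7uwAA///dMzMzMzMzMyIiIiIiIiIizGZmZmZmZmZVW7uwAAD///3TMz0zMzMzMiIiIiIiIiLMZmZmZmZmZlVbu7AA/////d3d3d0zMzMiIiIiIiIiIsZmZmZmZmZmVVVVW//////93d3d3dMzMyIiIiIiIiIixmZmZmZmZmZVVVVVX/////3d3d3d3dMyIiIiIiIiIiLGZmZmZmZmZlVVVVVV/////d3d3d3REiIiIiIiIiIiIsZmZmZmZmZmVVVVVVX/////3d3dERESIiIiIiIiIiIixmZmZmZmZmZVVVVVUA/////d3dERERESIiIiIiIiIiLMZmZmZmZmZmVVVVVQAP//ERERERERERIiIiIiIiIiIszGZmZmZmZmZVVVVVAAABEREREREREe4AAiIiIiIiIizMxmZmZmZmZmVVVVUAAAEREREREREe7gACIiIiIiIiLMzMzGZmZmZmZVVVVQAAARERERERER7u4AIiIiIiIiIszMzMZsZmZmZlVVVVUAARERERERER7u7gAiIiIiIiIizMzMzMzGZmZmVVVREQABERERERER7u7uACIiIiIiIiDMzMzMzMxmZmZVVVUREAEREREREe7u7u4AAiIiIiIgAMzMzMzMzMZmaFVVVRERERERERER7u7u7uACIiIiIgAAzMzMzMzMxmiIVVVVERERERERERHu7u7u7gIiEiIiIADMzMzMzMzMiIiFVVVREREREREREe7u7u7u4RERIiIgAADMzMzMzMiIiIhVVVEREREREREREREe7u7uEREiIgAAAMzMzMzIiIiIiIiFERERERERERERER7u7u4RESIiAAAADMzMyIiIiIiIiIgRERERERERERERHu7u7hERIiIAAAAAzMyIiIiIiIiIiBEREREREREREREe7u7uERESIgAAAAAMyIiIiIiIiIiIERERERERERERERHu7uERERIiAAAAAAAAiIiIiIiIiIgREREREREREREREe7uEREREiIAAAAAAAAIiIiIiIiIgRERERERERERERER7hERERESIiAAAAAAAAiIiIiIiIgRERERERERERERERERERERERIiIAAAAAAACIiIiIiIiBEREREREREREREREREREREREiIiAAAAAAAIiIiIiIiIEREREREREREREREREREREREiIiIiAAAAAAiIiIiIiIEREREREREREREREREREREREiIiIiIAAAAACIiIiIiIgREREREREREREREREREREREiIiIiIgAAAAAAqqqoiIiqoREREREREREREREREREREiIiIiIiAAAAAAqqqqqqqqqqERERERERERERERERERESIiIiIiIAAAAAqqqqqqqqqqoRERERERERERERERERERIiIiIiIgAAAAqqqqqqqqqqqqEREREREREREREREREAAAAiIiIiAAAAAKqqqqqqqqqqqhERERERERERERERAAAAAAIiIiIAAAAAqqqqqqqqqqqqERERERERERERERAAAAAAAiIiIgAAAACqqqqqqqqqqqqhEREREREREREQAAAAAAAAIiIiAAAAAKqqqqqqqqqqqqERERERERERAAAAAAAAAAAiIiIAAAAAqqqqqqqqqqqqoREREREREAAAAAAAAAAAACIiIgAAAAAKqqqqqqqqqqqqEREREREQAAAAAAAAAAAAIiIi"/>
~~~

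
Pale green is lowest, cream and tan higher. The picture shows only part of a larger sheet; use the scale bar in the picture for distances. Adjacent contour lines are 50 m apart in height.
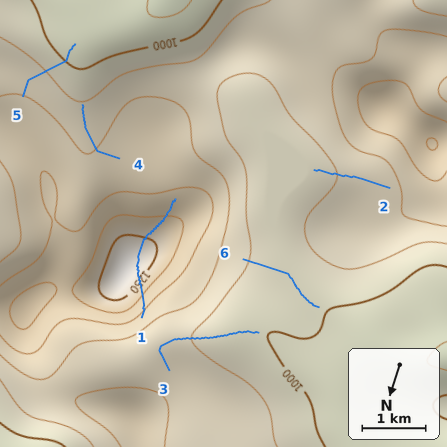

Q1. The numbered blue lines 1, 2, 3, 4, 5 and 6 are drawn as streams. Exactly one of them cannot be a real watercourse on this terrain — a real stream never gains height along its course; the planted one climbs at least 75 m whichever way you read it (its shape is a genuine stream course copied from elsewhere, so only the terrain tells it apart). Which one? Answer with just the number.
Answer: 1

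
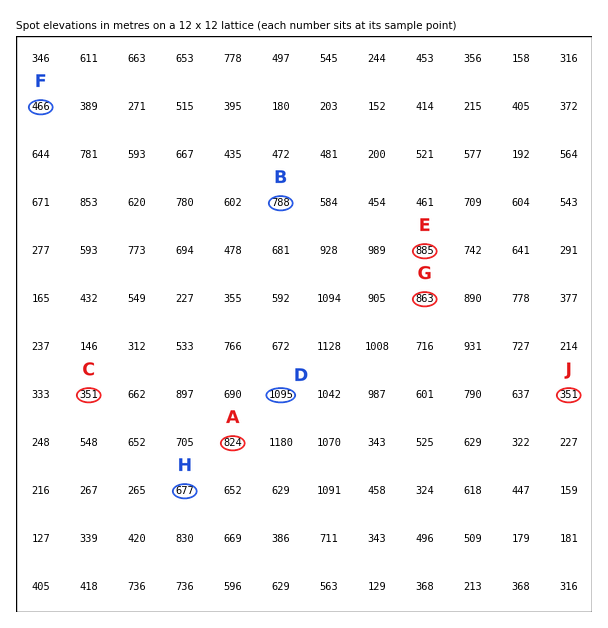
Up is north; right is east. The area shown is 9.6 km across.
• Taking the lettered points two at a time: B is lower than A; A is higher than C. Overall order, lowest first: C B A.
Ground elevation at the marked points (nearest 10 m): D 1100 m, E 890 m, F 470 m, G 860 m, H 680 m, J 350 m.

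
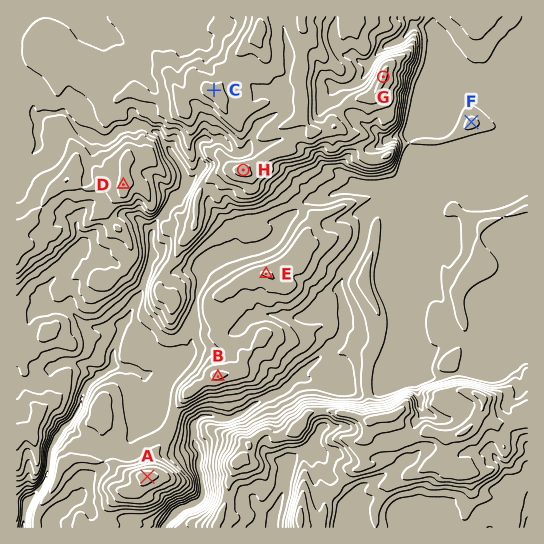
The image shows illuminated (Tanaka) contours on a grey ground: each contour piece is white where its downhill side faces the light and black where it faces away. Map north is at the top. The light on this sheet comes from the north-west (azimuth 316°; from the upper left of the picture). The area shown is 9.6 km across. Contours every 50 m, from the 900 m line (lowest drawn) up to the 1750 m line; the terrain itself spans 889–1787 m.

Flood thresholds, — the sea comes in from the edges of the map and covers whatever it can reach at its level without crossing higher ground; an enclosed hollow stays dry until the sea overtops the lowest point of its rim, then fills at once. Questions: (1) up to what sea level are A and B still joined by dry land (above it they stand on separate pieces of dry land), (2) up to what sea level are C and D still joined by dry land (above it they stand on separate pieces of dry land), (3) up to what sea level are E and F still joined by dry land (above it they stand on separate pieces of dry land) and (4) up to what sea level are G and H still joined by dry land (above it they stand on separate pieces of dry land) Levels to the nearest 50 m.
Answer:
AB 1250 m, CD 1450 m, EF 1200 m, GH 1550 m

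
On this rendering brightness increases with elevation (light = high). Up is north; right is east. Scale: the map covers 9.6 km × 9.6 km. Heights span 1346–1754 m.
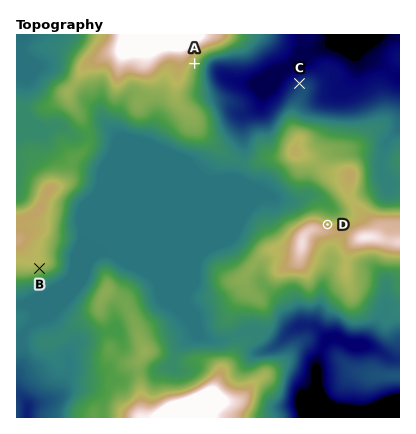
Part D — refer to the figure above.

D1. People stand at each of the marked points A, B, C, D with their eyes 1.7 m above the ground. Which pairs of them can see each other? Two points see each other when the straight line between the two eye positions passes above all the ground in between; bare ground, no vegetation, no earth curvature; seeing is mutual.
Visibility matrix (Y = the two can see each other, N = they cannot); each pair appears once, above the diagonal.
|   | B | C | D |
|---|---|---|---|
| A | N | Y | Y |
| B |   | N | N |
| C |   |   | N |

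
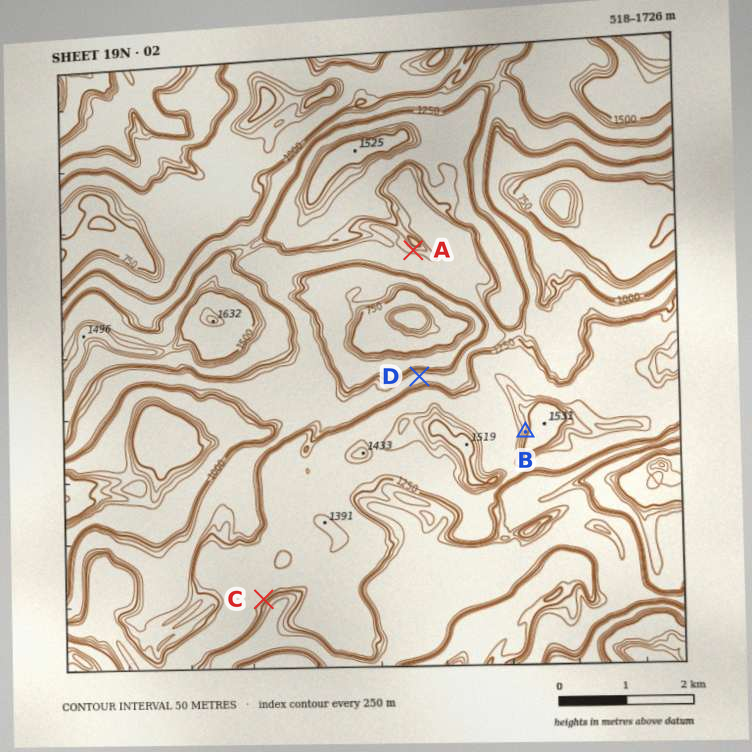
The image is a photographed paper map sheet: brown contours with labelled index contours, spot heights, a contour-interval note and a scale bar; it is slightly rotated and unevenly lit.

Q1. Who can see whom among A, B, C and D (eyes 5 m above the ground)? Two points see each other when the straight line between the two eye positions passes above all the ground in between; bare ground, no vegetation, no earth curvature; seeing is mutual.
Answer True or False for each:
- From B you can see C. False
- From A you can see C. False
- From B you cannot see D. True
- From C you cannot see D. True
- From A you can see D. True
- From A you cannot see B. False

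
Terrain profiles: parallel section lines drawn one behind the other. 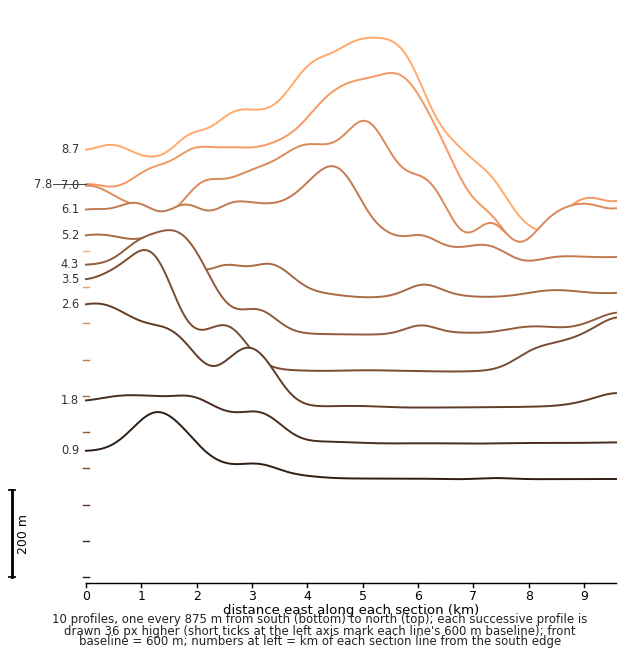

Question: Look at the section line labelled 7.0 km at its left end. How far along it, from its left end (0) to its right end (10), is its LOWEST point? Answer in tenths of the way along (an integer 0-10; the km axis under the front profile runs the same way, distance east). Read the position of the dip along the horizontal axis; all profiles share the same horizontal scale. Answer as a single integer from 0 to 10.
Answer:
8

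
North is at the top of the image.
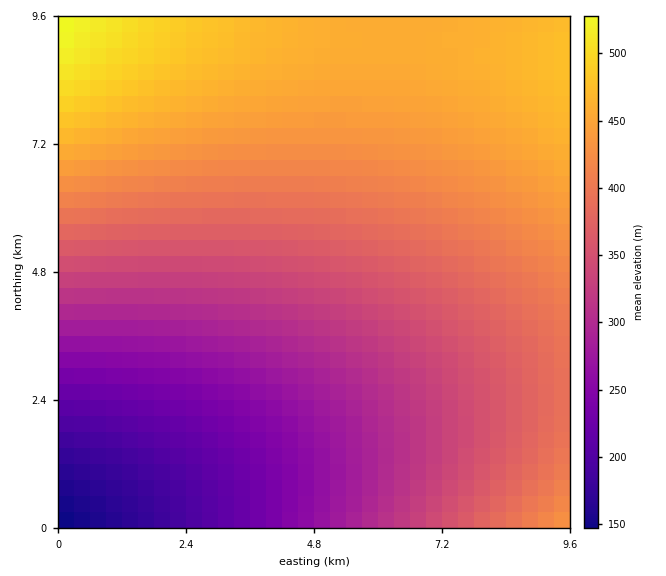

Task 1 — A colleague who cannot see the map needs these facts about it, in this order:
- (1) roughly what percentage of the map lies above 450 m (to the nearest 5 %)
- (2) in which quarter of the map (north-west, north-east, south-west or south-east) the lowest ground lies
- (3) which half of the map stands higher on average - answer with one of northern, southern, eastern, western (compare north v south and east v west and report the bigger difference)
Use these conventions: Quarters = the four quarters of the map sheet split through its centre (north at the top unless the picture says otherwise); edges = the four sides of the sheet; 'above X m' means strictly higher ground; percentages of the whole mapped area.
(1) Ground above 450 m makes up about 20 % of the sheet.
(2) The lowest ground is in the south-west quarter.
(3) On average the northern half of the map is the higher ground.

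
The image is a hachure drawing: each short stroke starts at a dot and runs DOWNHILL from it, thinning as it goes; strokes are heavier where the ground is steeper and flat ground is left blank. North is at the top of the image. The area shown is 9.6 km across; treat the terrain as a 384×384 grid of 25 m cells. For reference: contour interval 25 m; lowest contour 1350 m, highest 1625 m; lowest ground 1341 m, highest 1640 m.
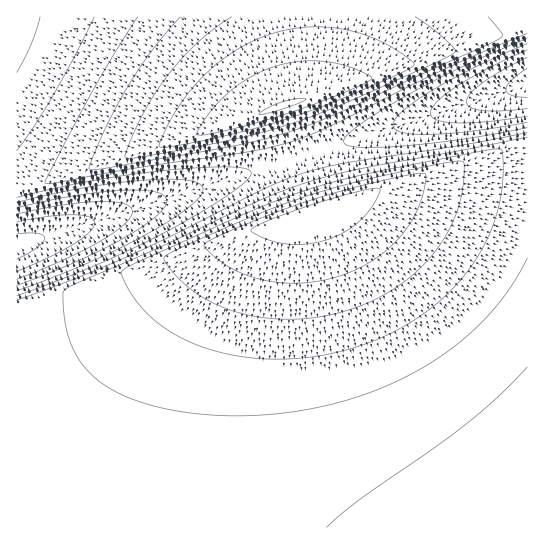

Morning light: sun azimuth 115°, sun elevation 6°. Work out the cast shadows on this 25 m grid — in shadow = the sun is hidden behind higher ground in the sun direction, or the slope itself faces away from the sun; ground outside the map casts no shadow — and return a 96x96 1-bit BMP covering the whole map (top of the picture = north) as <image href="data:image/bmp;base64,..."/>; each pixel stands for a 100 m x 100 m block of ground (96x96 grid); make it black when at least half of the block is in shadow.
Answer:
<image width="96" height="96" href="data:image/bmp;base64,Qk2+BAAAAAAAAD4AAAAoAAAAYAAAAGAAAAABAAEAAAAAAIAEAAATCwAAEwsAAAIAAAAAAAAA////AAAAAAAAAAAAAAAAAAAAAAAAAAAAAAAAAAAAAAAAAAAAAAAAAAAAAAAAAAAAAAAAAAAAAAAAAAAAAAAAAAAAAAAAAAAAAAAAAAAAAAAAAAAAAAAAAAAAAAAAAAAAAAAAAAAAAAAAAAAAAAAAAAAAAAAAAAAAAAAAAAAAAAAAAAAAAAAAAAAAAAAAAAAAAAAAAAAAAAAAAAAAAAAAAAAAAAAAAAAAAAAAAAAAAAAAAAAAAAAAAAAAAAAAAAAAAAAAAAAAAAAAAAAAAAAAAAAAAAAAAAAAAAAAAAAAAAAAAAAAAAAAAAAAAAAAAAAAAAAAAAAAAAAAAAAAAAAAAAAAAAAAAAAAAAAAAAAAAAAAAAAAAAAAAAAAAAAAAAAAAAAAAAAAAAAAAAAAAAAAAAAAAAAAAAAAAAAAAAAAAAAAAAAAAAAAAAAAAAAAAAAAAAAAAAAAAAAAAAAAAAAAAAAAAAAAAAAAAAAAAAAAAAAAAAAAAAAAAAAAAAAAAAAAAAAAAAAAAAAAAAAAAAAAAAAAAAAAAAAAAAAAAAAAAAAAAAAAAAAAAAAAAAAAAAAAAAAAAAAAAAAAAAAAAAAAAAAAAAAAAAAAAAAAAAAAAAAAAAAAAAAAAAAAAAAAAAAAAAAAAAAAAAAAAAAAAAAAAAAAAAAAAAAAAAAAAAAAAACAAAAAAAAAAAAAAADwAAAAAAAAAAAAAAD+AAAAAAAAAAAAAAD/wAAAAAAAAAAAAAD//AAAAAAAAAAAAAD//4AAAAAAAAAAAAD///AAAAAAAAAAAAD///4AAAAAAAAAAAD////AAAAAAAAAAAD////4AAAAAAAAAAD/////AAAAAAAAAAD/////4AAAAAAAAAD//////AAAAAAAAAB//////4AAAAAAAAAP//////gAAAAAAAAB//////8AAAAAAAAAP//////gAAAAAAAAB//////8AAAAAAAAAP//////gAAAAAAAAB//////8AAAAAAAAAP//////gAAAAAAAAA//////8AAAAAAAAAD//////gAAAAAAAAAH/////8AAAAAAAAAAP/////gAAAAAAAAAAf////8AAAAAAAAAAA/////gAAAAAAAAAAB////8AAAAAAAAAAAD////wAAAAAAAAAAAP///+AAAAAAAAAAAA////wAAAAAAAAAAAD///8AAAAAAAAAAAAf//8AAAAAAAAAAAAD//8AAAAAAAAAAAAAf/8AAAAAAAAAAAAAH/8AAAAAAAAAAAAAAAAAAAAAAAAAAAAAAAAAAAAAAAAAAAAAAAAAAAAAAAAAAAAAAAAAAAAAAAAAAAAAAAAAAAAAAAAAAAAAAAAAAAAAAAAAAAAAAAAAAAAAAAAAAAAAAAAAAAAAAAAAAAAAAAAAAAAAAAAAAAAAAAAAAAAAAAAAAAAAAAAAAAAAAAAAAAAAAAAAAAAAAAAAAAAAAAAAAAAAAAAAAAAAAAAAAAAAAAAAAAAAAAAAAAAAAAAAAAAAAAAAAAAAAAAAAAAAAAAAAAAAAAAAAAAAAAA="/>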